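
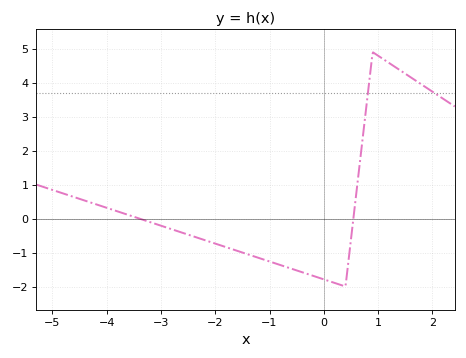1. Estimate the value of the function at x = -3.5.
0.1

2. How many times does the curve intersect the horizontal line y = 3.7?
2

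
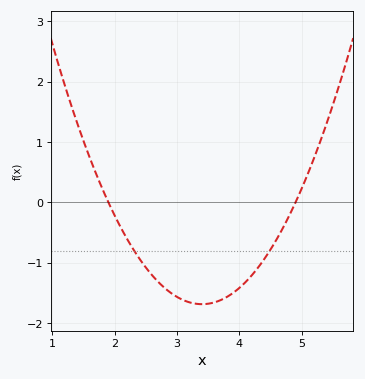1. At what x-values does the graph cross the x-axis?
1.9, 4.9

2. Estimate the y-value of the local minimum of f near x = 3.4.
-1.7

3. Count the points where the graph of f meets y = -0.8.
2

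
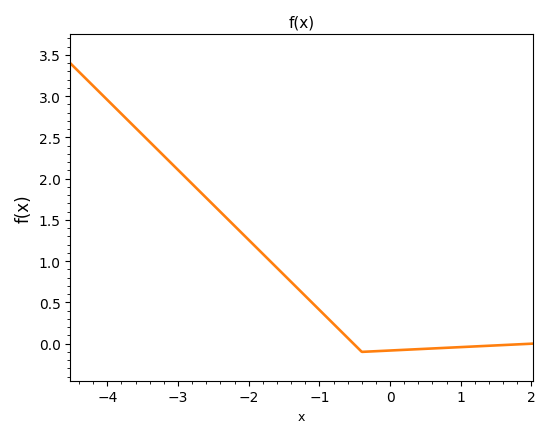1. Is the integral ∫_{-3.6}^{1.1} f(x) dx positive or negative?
positive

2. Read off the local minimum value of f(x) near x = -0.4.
-0.1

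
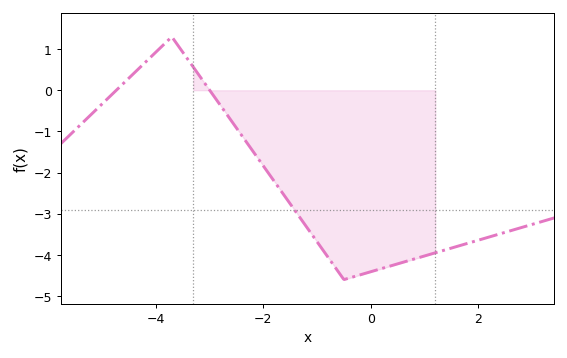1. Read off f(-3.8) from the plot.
1.17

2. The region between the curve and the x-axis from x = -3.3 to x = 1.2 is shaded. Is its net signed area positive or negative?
negative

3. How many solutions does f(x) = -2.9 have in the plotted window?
1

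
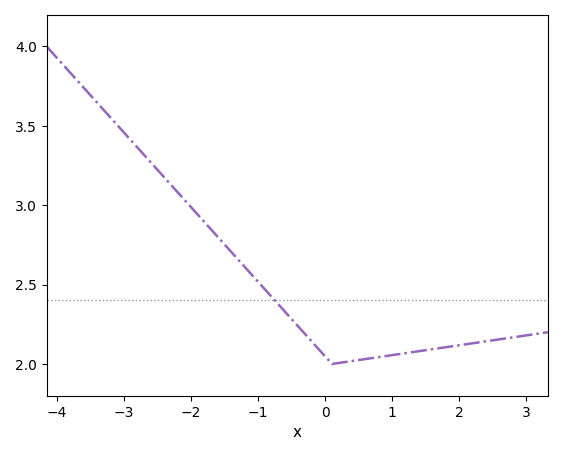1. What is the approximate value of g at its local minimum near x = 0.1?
2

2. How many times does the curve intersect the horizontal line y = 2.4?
1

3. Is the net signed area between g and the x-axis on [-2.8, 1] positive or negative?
positive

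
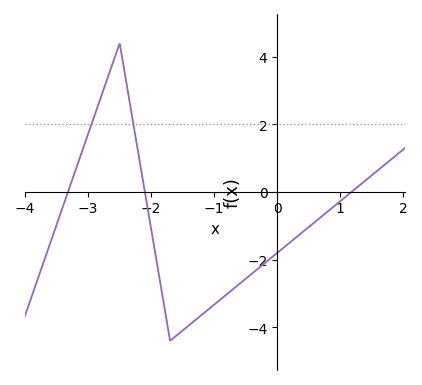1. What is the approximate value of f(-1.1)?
-3.48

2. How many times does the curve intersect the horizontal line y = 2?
2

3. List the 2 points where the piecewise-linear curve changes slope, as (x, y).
(-2.5, 4.4); (-1.7, -4.4)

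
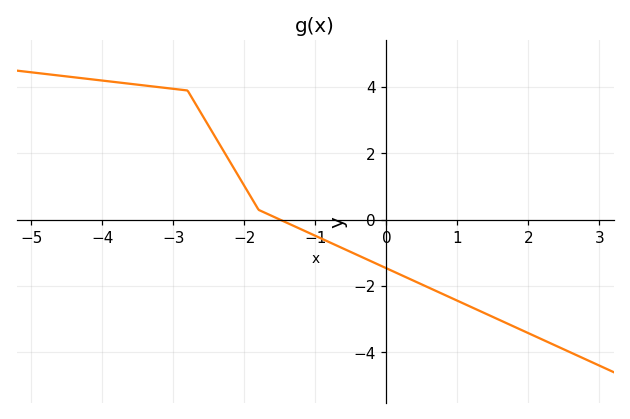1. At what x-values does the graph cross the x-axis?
-1.4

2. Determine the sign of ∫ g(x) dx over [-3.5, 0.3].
positive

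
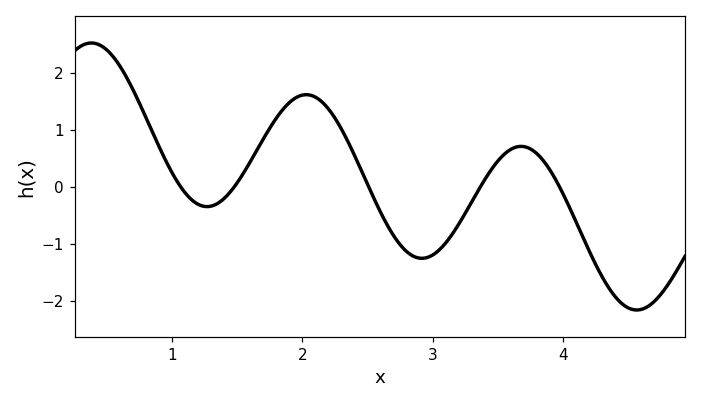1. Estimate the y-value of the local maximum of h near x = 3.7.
0.7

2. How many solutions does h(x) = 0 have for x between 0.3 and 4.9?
5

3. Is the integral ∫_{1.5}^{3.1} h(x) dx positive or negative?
positive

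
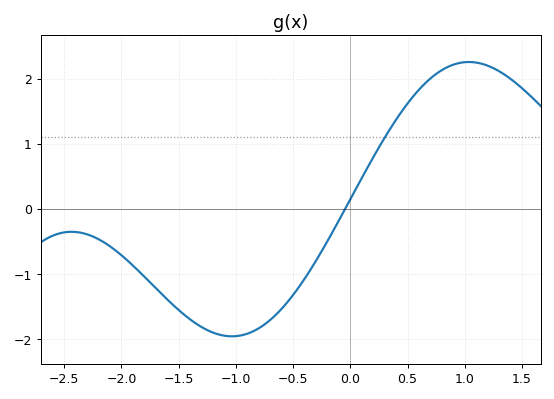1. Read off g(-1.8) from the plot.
-1.04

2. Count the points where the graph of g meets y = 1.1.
1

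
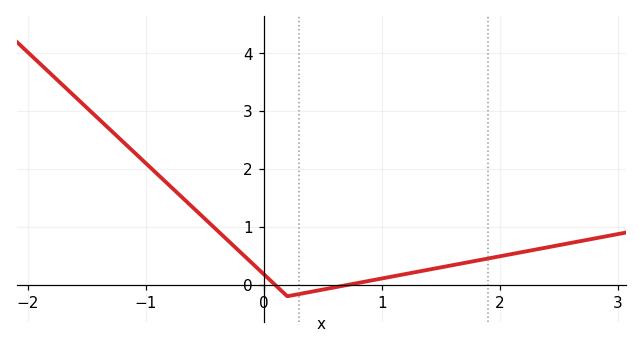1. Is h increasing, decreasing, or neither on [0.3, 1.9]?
increasing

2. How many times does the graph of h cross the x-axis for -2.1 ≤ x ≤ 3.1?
2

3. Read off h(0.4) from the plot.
-0.123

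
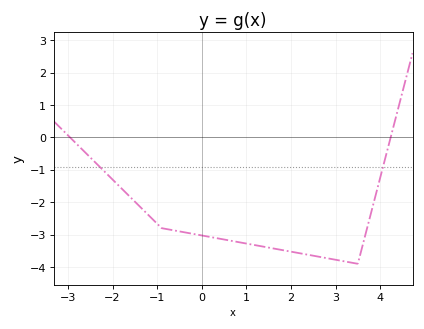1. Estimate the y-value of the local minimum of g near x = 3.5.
-3.9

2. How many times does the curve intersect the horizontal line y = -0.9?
2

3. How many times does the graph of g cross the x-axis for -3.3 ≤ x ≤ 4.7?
2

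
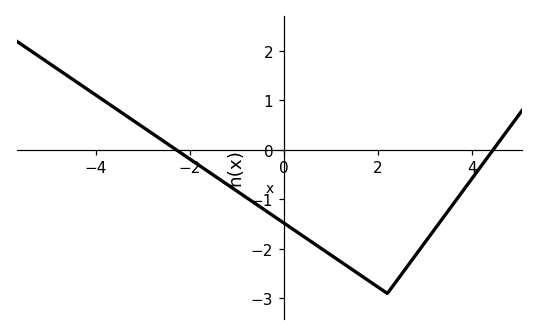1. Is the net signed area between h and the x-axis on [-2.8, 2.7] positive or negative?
negative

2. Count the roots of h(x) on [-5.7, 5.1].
2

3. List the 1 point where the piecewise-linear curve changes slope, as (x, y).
(2.2, -2.9)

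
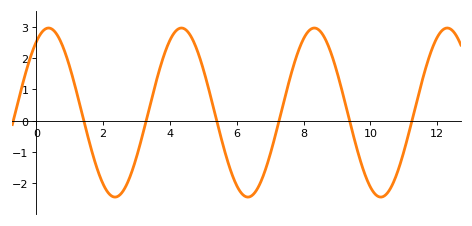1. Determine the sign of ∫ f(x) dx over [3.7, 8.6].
positive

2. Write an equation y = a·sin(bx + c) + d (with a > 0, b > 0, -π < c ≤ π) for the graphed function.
y = 2.71sin(1.6x + 0.99) + 0.26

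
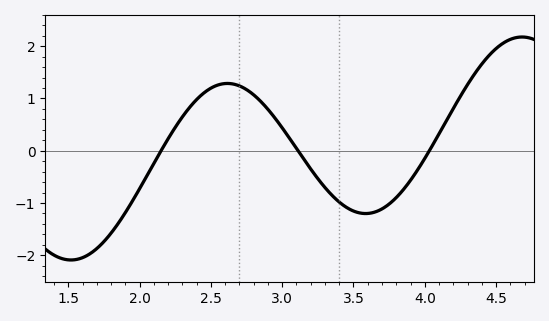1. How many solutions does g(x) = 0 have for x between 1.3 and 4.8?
3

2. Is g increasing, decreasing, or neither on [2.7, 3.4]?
decreasing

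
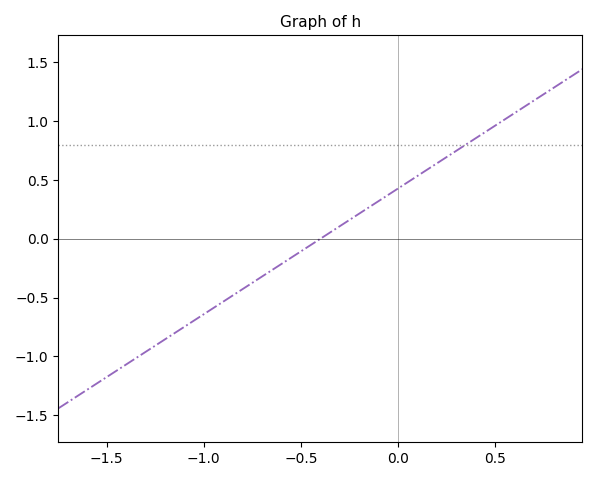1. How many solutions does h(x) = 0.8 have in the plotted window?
1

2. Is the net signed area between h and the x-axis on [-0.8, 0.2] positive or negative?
positive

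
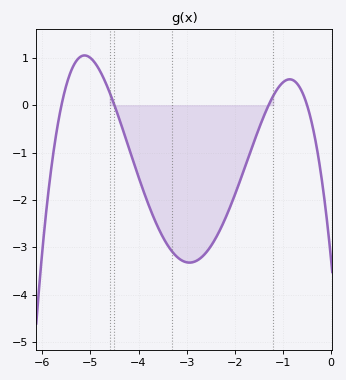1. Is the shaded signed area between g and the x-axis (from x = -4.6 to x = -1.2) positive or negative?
negative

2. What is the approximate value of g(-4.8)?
0.7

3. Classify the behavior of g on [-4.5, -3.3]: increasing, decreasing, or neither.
decreasing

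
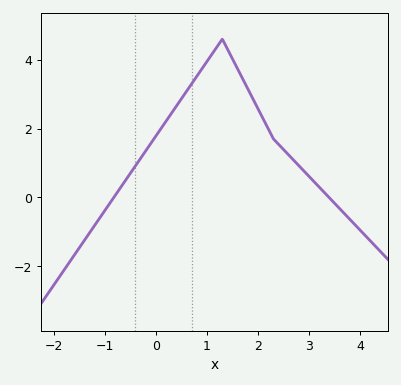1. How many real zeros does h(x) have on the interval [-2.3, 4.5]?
2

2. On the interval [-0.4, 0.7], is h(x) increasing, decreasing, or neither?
increasing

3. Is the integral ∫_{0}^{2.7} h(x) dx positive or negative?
positive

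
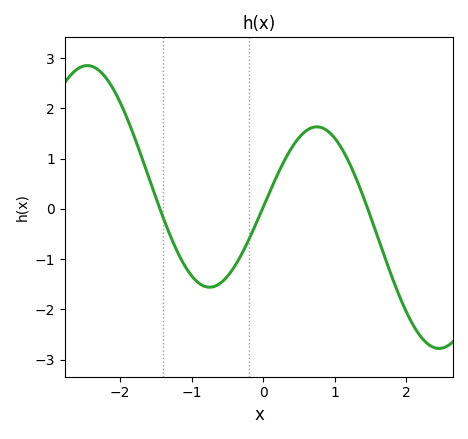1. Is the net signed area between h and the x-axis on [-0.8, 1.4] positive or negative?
positive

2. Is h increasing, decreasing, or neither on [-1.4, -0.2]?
neither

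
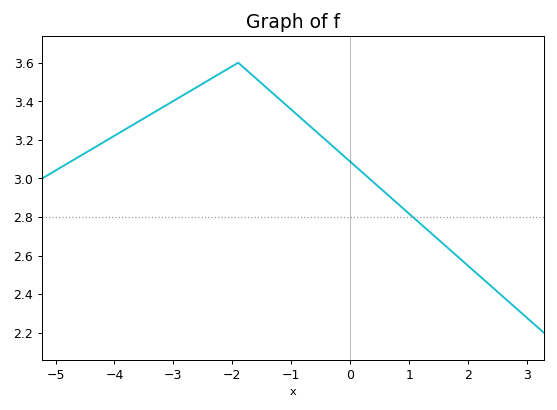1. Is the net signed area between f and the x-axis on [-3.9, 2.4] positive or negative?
positive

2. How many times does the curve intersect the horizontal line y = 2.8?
1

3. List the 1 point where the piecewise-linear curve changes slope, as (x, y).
(-1.9, 3.6)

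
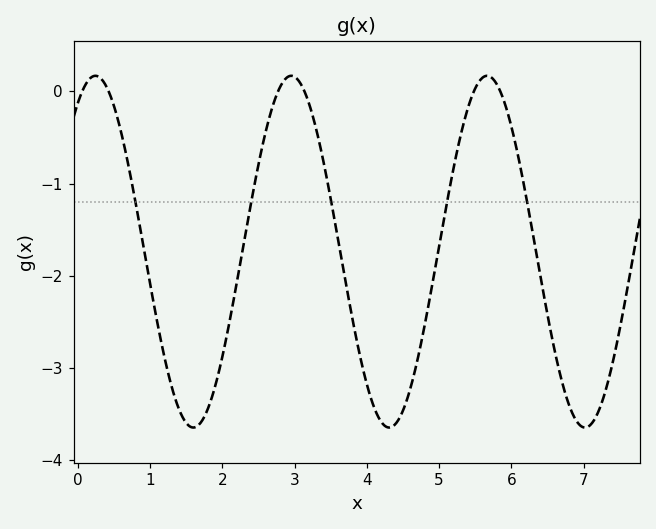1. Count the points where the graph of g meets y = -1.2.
5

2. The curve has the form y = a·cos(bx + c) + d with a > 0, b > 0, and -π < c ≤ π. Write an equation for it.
y = 1.91cos(2.32x - 0.572) - 1.74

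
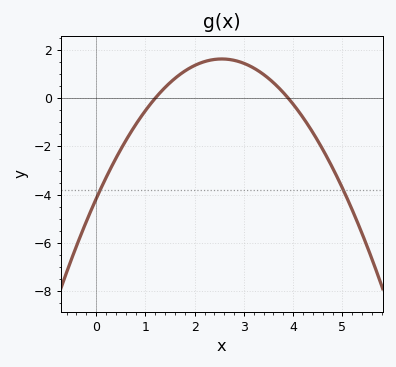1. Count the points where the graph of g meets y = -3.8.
2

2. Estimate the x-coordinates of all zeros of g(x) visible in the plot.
1.2, 3.9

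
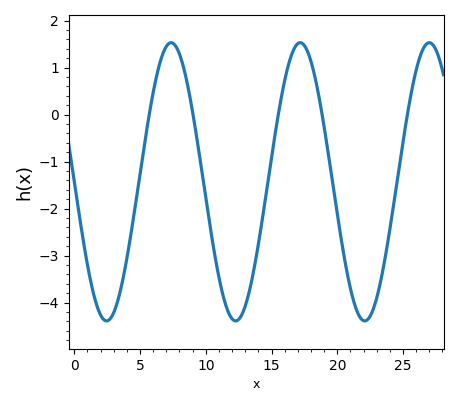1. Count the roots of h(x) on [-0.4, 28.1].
5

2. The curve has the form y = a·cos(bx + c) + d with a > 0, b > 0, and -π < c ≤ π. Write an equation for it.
y = 2.96cos(0.64x + 1.6) - 1.43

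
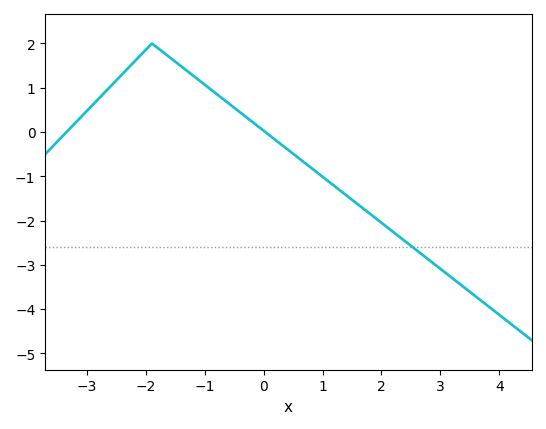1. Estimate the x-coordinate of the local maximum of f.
-1.8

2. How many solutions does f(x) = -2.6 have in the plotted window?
1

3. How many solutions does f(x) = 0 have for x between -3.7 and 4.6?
2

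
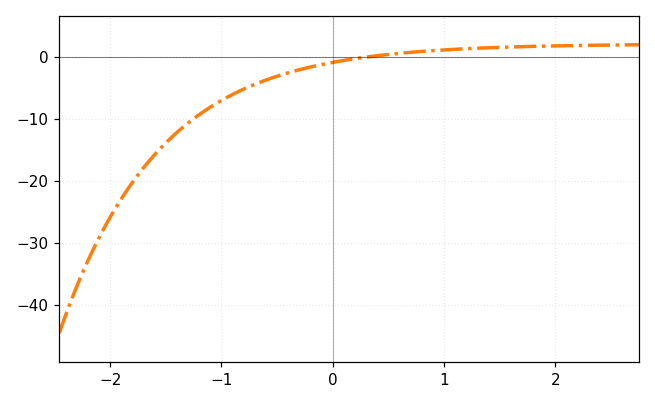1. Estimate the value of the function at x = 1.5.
1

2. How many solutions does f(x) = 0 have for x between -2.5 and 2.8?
1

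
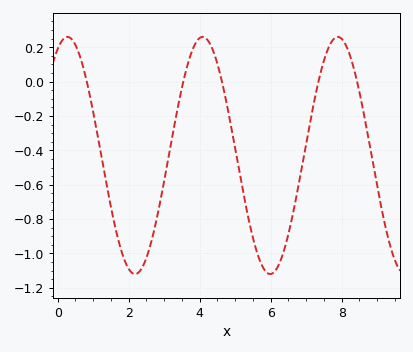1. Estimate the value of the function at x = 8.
0.24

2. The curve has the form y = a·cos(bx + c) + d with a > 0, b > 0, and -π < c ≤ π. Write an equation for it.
y = 0.69cos(1.6x - 0.45) - 0.43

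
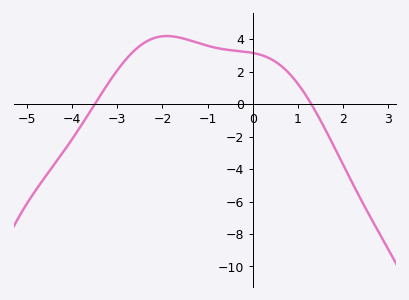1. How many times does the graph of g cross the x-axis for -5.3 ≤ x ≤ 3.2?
2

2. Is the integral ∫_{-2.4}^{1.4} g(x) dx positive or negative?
positive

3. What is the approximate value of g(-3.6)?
-0.4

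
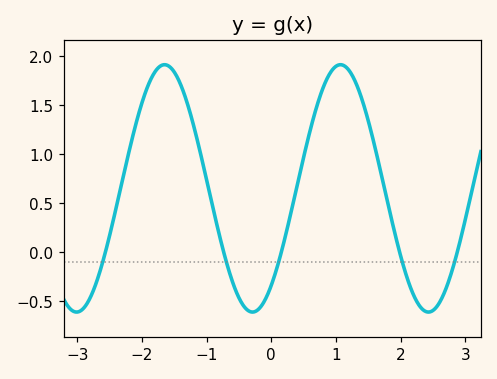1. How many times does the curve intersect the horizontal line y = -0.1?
5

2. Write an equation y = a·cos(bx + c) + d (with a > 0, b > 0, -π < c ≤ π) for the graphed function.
y = 1.26cos(2.3x - 2.5) + 0.65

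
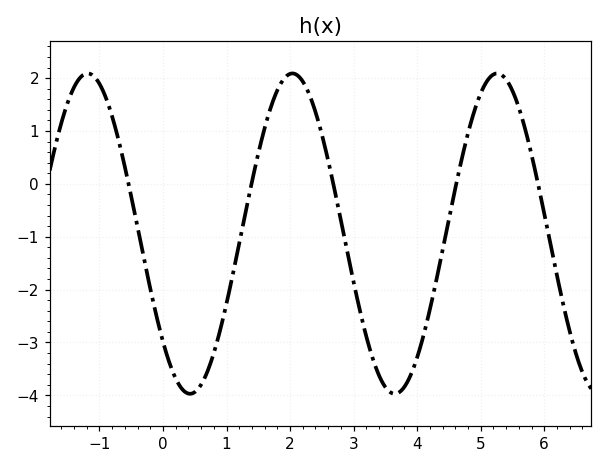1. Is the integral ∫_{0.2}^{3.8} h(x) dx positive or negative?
negative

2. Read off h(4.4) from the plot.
-1.25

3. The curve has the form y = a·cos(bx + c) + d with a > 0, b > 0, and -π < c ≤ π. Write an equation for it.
y = 3.03cos(1.95x + 2.31) - 0.94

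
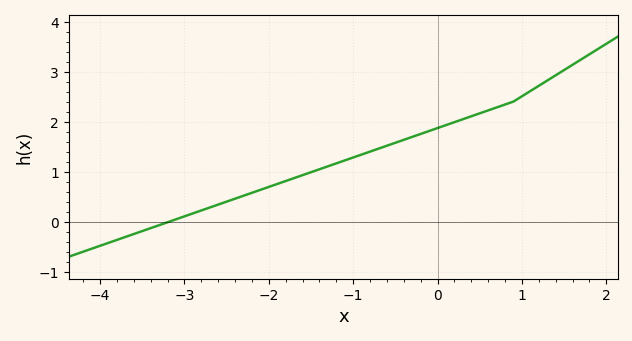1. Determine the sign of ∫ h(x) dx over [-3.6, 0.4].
positive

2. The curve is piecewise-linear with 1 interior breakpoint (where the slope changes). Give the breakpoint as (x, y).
(0.9, 2.4)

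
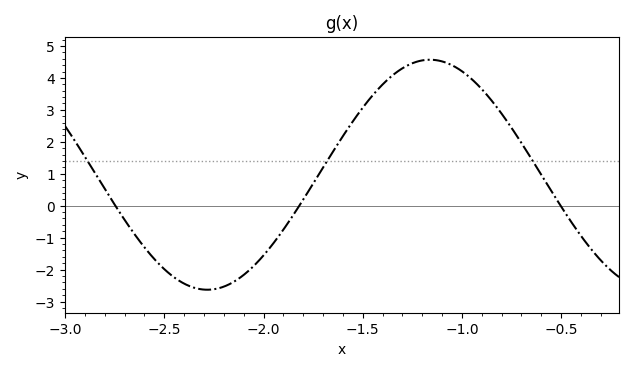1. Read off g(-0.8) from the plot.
2.88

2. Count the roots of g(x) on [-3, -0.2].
3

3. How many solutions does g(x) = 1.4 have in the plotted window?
3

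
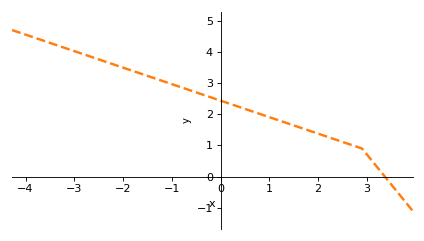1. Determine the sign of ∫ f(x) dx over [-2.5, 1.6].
positive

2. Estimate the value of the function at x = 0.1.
2.38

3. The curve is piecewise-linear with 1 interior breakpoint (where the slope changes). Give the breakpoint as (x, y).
(2.9, 0.9)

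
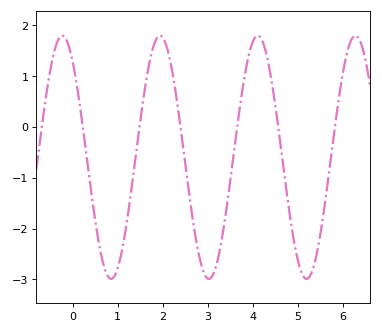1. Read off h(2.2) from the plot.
1.1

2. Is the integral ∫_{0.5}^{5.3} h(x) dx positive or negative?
negative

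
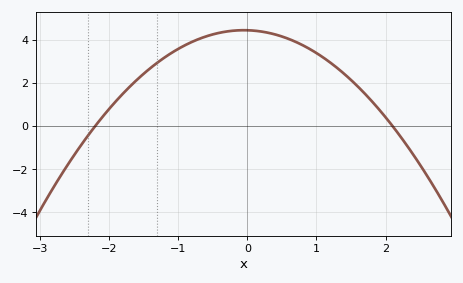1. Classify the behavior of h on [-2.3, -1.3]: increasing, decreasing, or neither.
increasing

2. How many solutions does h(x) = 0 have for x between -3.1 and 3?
2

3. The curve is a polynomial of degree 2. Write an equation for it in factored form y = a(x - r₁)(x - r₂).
y = -0.96(x + 2.2)(x - 2.1)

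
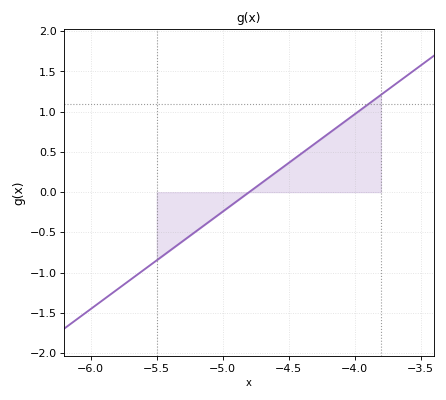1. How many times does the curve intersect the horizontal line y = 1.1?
1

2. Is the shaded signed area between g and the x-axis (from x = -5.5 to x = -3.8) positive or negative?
positive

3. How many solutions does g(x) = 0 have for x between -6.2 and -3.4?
1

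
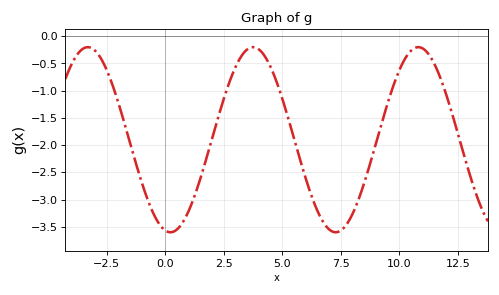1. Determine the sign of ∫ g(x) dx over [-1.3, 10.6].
negative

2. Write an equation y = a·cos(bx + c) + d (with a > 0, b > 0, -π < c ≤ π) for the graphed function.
y = 1.7cos(0.89x + 3) - 1.9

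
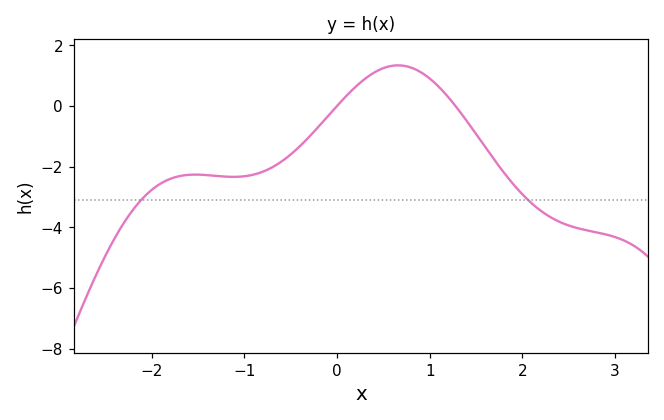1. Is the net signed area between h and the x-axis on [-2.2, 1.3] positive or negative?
negative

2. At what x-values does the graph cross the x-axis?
0, 1.28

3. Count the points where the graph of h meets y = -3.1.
2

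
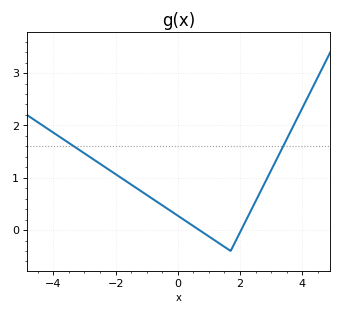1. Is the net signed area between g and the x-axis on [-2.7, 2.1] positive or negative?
positive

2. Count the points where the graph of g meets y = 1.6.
2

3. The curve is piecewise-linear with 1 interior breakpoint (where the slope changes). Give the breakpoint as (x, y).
(1.7, -0.4)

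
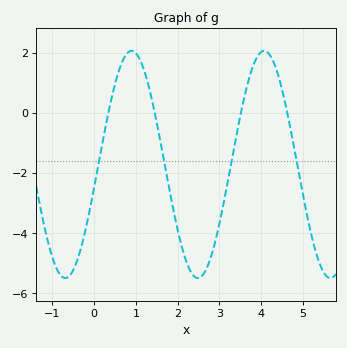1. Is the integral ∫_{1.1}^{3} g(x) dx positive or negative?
negative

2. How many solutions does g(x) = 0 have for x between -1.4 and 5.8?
4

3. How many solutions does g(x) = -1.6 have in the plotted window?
4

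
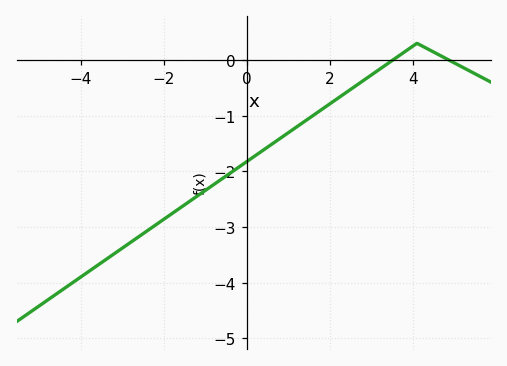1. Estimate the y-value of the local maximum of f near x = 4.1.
0.3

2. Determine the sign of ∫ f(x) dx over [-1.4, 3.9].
negative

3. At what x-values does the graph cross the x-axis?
3.6, 4.8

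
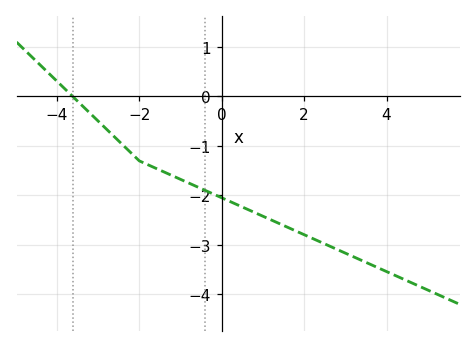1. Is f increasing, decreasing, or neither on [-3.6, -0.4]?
decreasing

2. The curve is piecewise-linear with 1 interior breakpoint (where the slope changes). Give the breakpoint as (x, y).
(-2, -1.3)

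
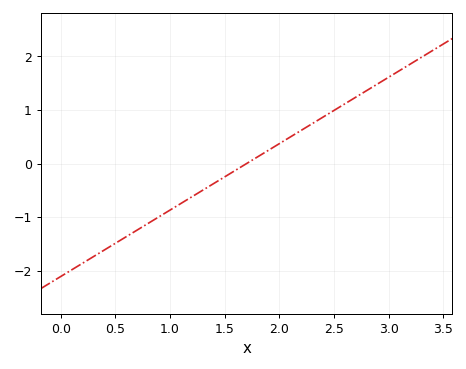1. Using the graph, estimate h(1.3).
-0.5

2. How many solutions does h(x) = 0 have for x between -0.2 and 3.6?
1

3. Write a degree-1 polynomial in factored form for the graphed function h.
y = 1.24(x - 1.7)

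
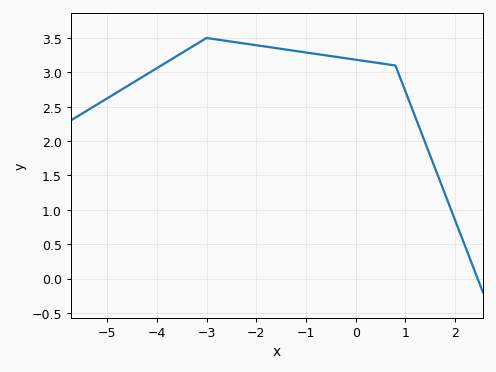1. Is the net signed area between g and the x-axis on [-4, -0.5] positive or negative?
positive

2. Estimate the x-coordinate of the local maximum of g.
-3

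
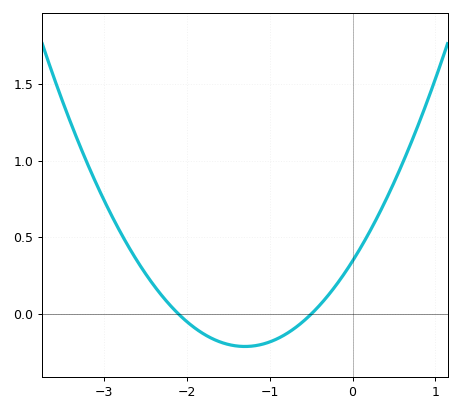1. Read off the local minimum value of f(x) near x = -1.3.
-0.211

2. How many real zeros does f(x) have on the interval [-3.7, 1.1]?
2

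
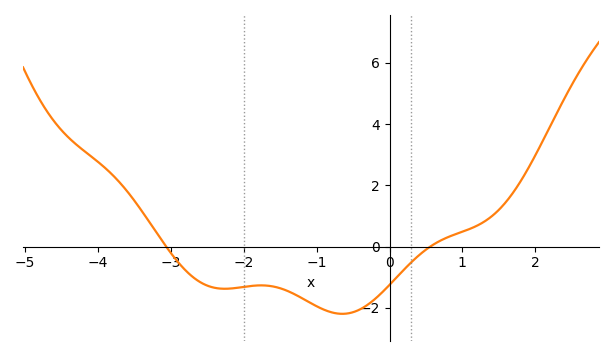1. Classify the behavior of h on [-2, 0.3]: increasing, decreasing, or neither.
neither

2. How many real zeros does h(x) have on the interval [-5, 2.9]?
2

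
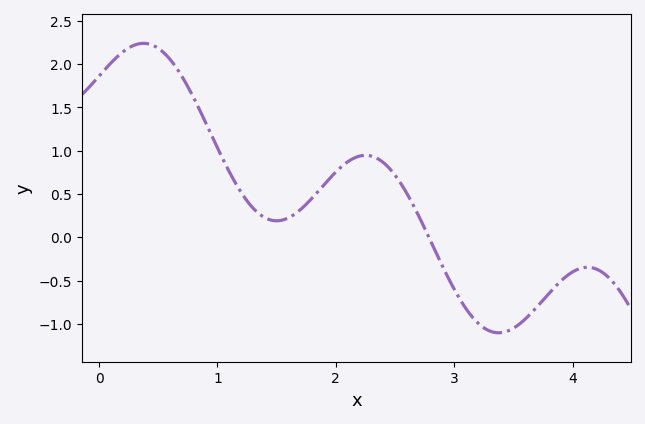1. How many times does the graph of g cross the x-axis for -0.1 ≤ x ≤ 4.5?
1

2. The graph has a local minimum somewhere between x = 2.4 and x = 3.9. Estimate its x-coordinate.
3.38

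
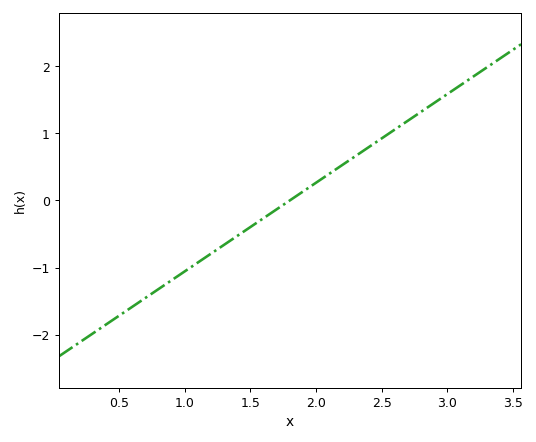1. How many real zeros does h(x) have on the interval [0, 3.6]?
1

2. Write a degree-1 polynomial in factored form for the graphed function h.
y = 1.32(x - 1.8)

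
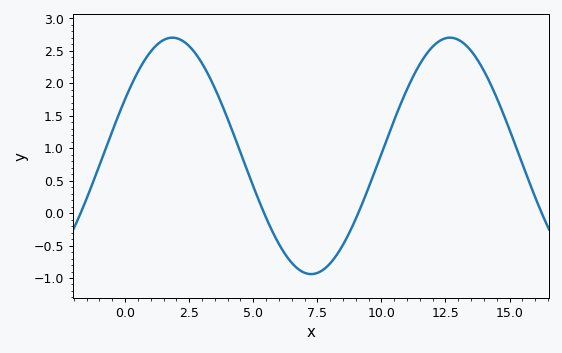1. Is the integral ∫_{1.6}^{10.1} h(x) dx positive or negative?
positive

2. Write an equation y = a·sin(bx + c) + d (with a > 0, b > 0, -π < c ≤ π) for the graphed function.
y = 1.82sin(0.58x + 0.502) + 0.88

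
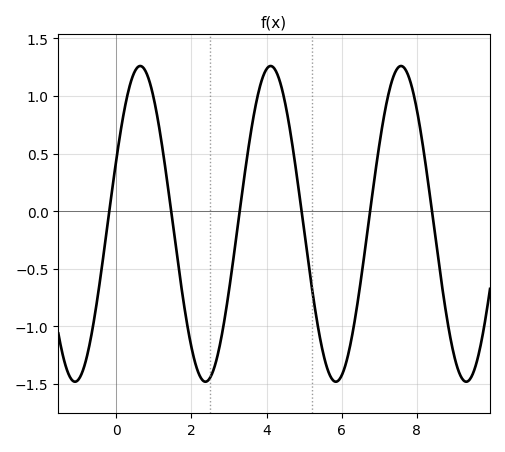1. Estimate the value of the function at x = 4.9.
0.1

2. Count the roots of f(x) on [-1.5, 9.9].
6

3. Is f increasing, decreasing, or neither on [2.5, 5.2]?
neither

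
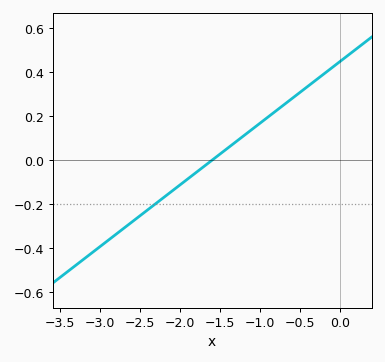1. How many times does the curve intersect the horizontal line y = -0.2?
1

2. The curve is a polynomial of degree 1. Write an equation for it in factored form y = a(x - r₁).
y = 0.28(x + 1.6)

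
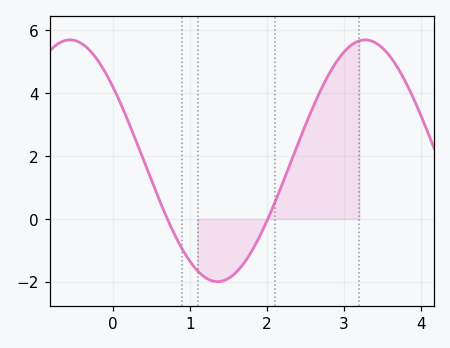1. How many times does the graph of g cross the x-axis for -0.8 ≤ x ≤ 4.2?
2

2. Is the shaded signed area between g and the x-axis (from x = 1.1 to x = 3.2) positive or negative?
positive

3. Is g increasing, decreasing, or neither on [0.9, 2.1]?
neither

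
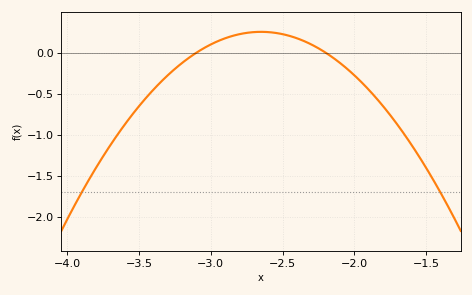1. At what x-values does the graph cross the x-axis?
-3.1, -2.2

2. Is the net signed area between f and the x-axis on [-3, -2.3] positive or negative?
positive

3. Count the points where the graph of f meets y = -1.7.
2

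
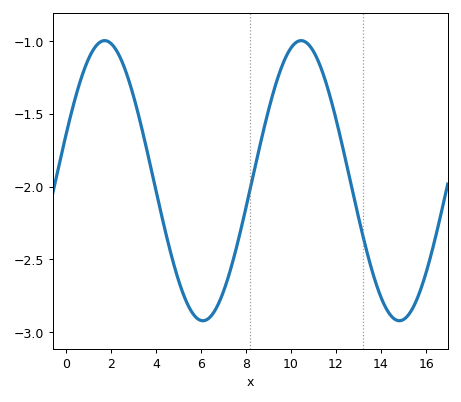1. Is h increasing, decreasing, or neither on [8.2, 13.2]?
neither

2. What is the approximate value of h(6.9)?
-2.76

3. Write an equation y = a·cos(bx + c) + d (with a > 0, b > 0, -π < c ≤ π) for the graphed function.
y = 0.96cos(0.72x - 1.24) - 1.96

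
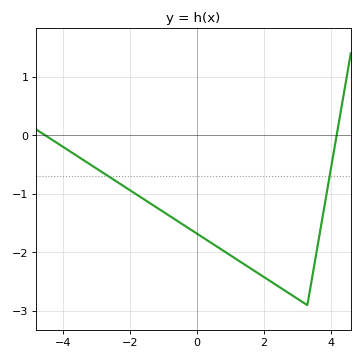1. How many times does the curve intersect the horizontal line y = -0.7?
2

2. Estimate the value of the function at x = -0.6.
-1.45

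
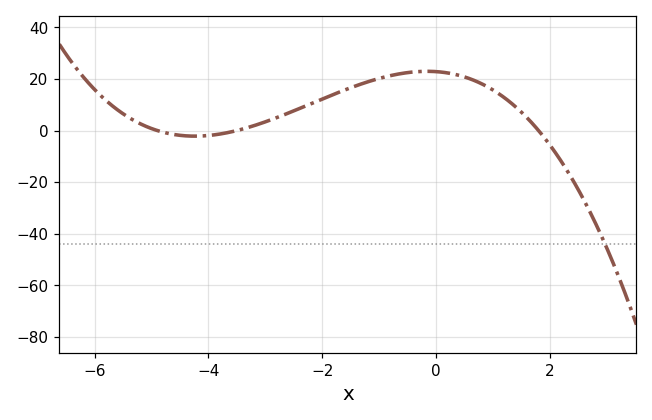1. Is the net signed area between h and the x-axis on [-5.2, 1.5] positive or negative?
positive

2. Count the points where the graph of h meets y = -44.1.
1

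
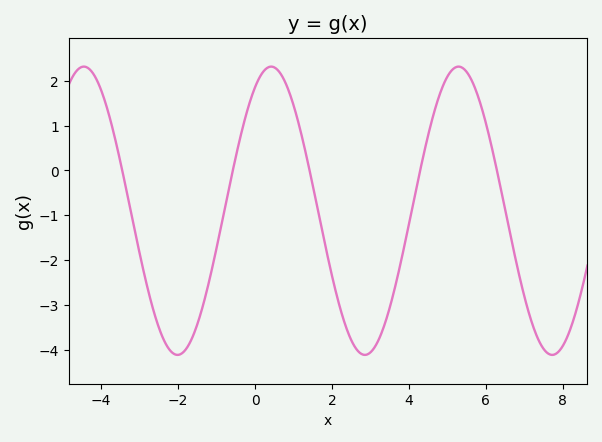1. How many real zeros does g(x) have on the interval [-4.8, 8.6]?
5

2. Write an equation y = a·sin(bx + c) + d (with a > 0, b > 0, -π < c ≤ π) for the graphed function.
y = 3.22sin(1.29x + 1.03) - 0.9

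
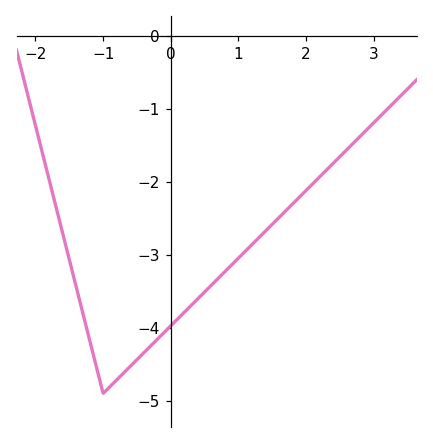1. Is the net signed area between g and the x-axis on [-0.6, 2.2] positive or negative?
negative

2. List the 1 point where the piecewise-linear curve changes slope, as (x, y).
(-1, -4.9)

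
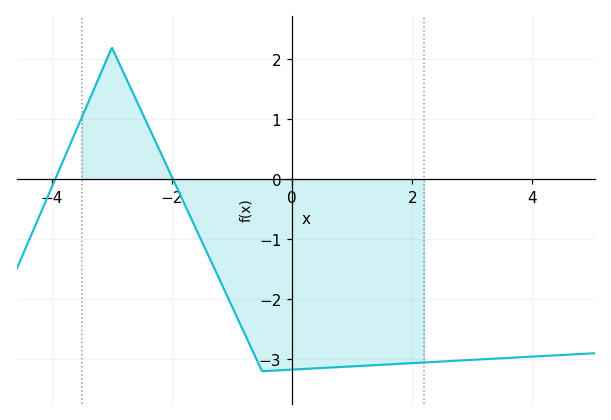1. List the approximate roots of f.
-4, -2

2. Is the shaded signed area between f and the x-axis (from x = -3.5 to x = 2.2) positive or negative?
negative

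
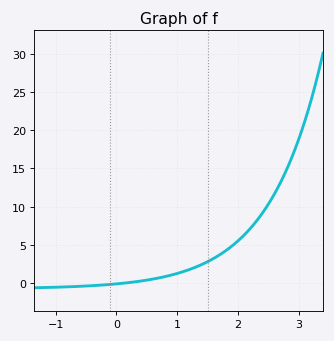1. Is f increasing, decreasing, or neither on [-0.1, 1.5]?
increasing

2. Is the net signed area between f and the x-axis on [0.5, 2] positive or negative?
positive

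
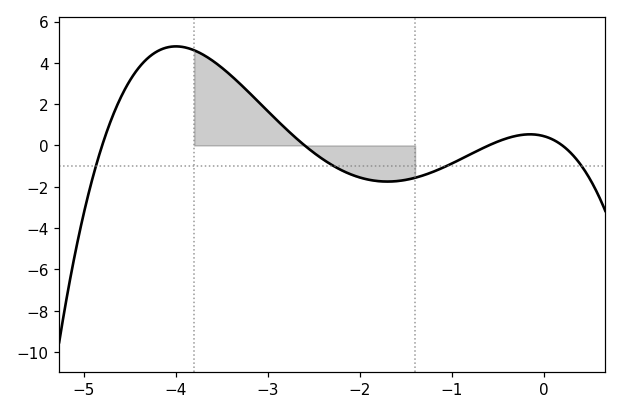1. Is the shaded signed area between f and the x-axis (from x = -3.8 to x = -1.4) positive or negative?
positive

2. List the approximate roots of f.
-4.8, -2.6, -0.6, 0.2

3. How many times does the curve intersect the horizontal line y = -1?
4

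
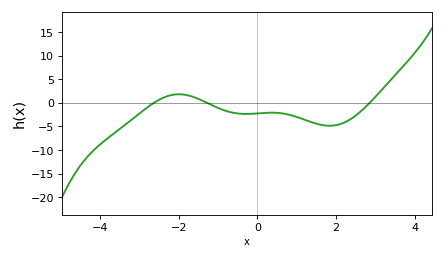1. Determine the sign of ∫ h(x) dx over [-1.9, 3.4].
negative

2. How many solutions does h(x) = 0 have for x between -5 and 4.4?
3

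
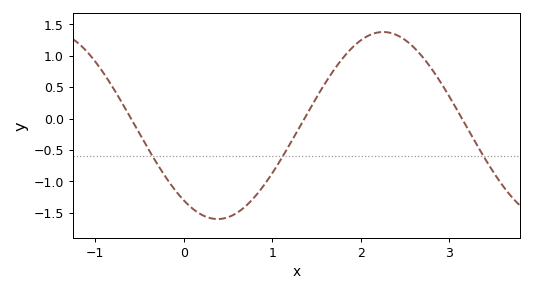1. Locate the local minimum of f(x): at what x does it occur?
0.383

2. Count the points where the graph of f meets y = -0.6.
3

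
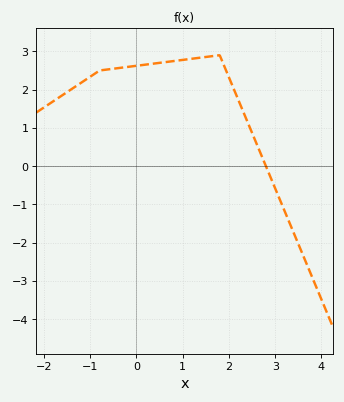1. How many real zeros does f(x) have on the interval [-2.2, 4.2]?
1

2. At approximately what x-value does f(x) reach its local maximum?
1.8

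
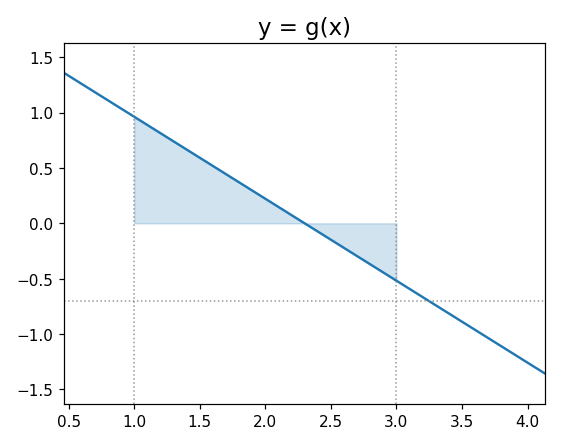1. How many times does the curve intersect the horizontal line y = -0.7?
1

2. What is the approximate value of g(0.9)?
1.04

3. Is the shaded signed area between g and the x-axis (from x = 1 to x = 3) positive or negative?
positive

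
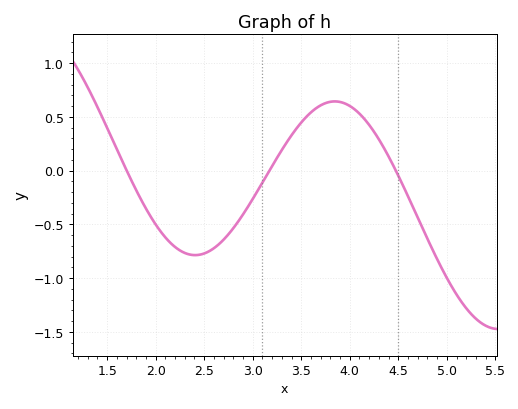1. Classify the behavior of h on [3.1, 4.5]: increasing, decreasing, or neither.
neither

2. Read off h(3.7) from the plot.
0.607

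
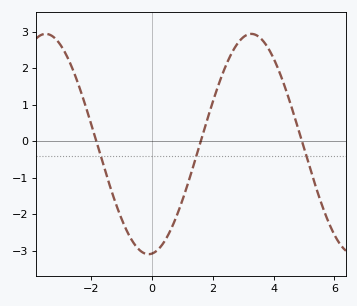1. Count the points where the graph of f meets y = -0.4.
3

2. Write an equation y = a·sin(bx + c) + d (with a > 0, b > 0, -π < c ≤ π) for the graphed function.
y = 3.02sin(0.93x - 1.5) - 0.08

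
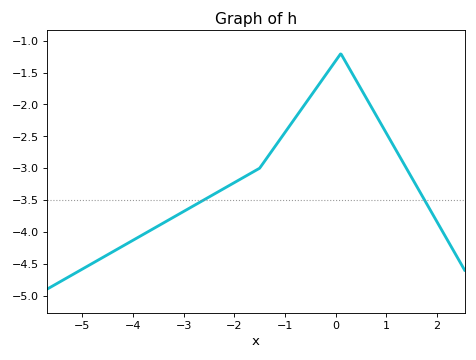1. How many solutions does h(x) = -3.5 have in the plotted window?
2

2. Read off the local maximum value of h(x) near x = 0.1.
-1.2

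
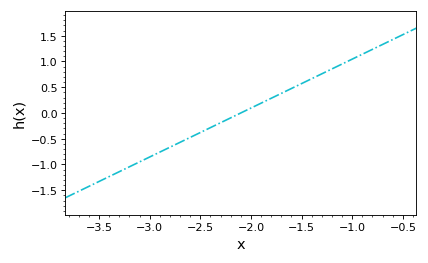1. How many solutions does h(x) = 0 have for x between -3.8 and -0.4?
1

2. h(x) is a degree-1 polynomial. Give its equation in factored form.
y = 0.95(x + 2.1)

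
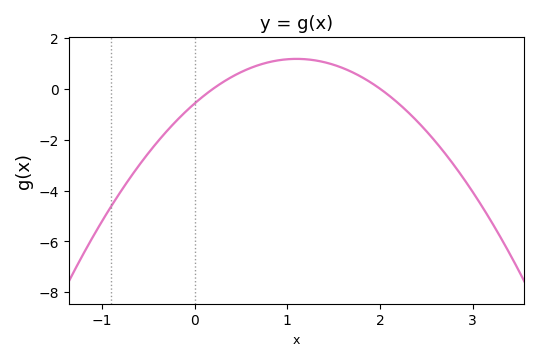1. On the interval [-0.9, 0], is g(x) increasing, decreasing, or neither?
increasing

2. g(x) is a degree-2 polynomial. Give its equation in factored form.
y = -1.45(x - 0.2)(x - 2)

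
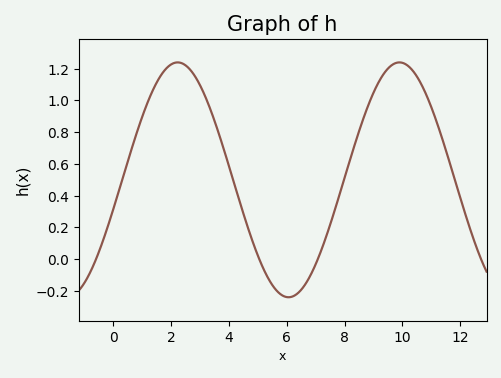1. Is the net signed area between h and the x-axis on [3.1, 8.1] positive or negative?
positive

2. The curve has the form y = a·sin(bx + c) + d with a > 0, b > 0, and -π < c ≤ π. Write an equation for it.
y = 0.74sin(0.82x - 0.26) + 0.5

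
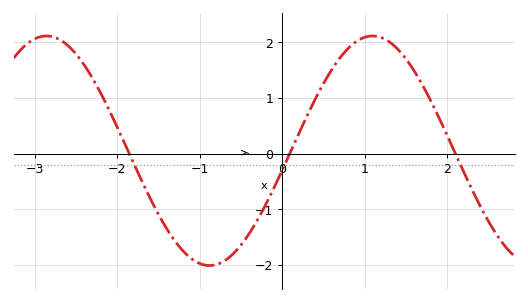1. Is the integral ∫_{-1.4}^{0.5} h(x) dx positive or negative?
negative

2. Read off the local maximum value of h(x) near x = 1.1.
2.11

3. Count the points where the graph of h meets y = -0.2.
3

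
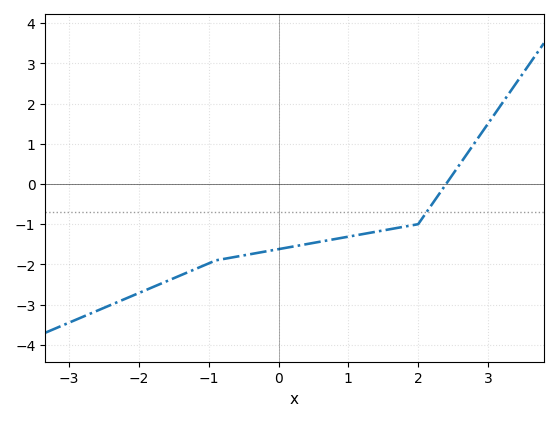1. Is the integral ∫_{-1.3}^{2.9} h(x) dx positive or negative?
negative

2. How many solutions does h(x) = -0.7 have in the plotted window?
1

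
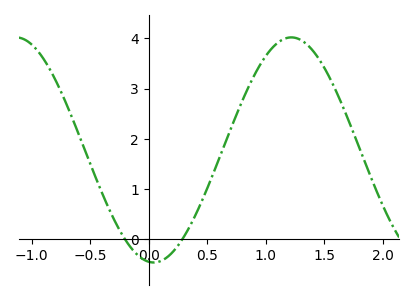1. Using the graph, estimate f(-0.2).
-0.01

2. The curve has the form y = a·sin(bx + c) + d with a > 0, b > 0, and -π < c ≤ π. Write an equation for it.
y = 2.24sin(2.67x - 1.68) + 1.78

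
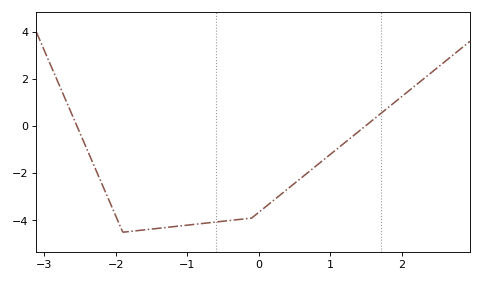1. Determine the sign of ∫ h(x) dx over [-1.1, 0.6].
negative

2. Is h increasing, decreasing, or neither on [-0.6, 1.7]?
increasing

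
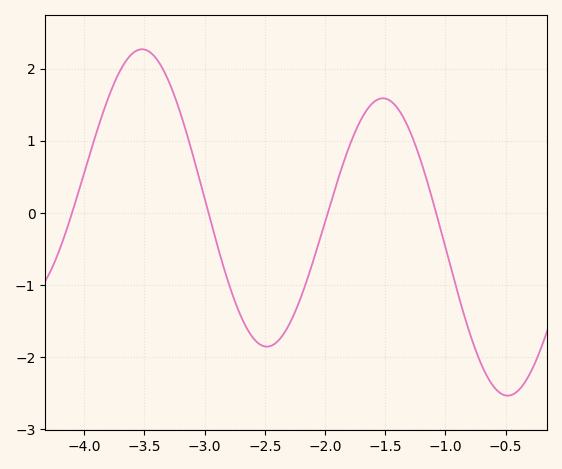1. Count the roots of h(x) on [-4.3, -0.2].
4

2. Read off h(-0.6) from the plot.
-2.4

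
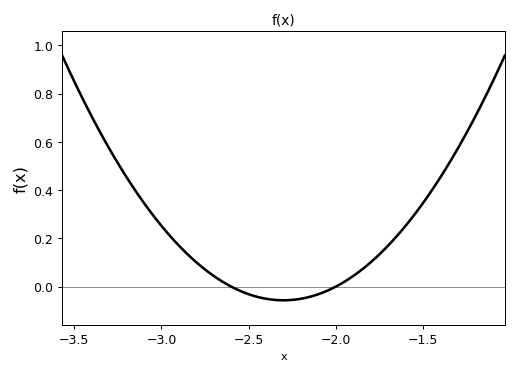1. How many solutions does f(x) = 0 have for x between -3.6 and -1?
2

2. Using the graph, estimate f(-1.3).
0.58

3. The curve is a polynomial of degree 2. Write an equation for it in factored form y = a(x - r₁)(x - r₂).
y = 0.63(x + 2.6)(x + 2)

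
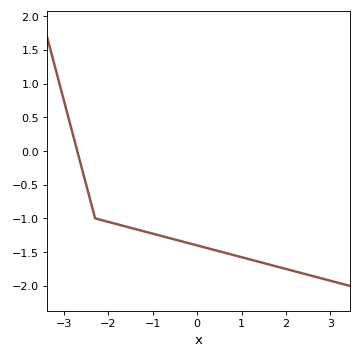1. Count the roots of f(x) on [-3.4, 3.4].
1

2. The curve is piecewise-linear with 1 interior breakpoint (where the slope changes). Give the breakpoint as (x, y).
(-2.3, -1)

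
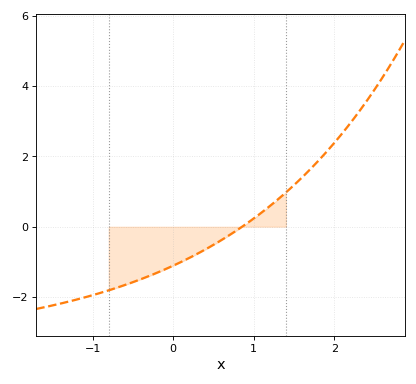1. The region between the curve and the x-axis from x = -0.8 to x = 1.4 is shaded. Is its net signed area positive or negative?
negative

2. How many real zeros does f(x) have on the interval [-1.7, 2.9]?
1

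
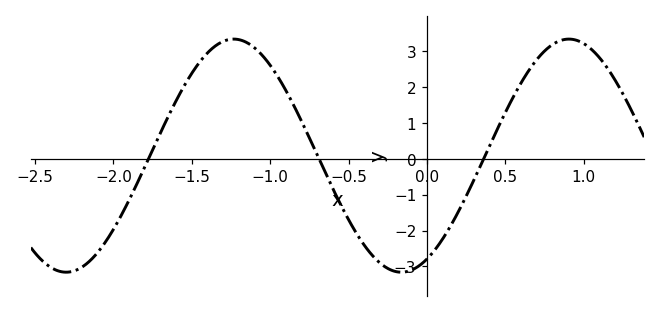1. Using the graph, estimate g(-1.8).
-0.228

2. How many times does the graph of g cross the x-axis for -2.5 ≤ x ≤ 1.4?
3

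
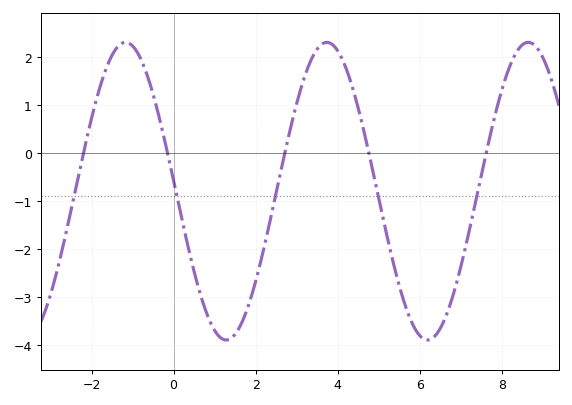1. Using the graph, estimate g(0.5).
-2.5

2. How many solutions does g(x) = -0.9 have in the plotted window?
5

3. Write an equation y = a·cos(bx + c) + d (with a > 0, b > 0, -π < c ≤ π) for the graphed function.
y = 3.1cos(1.3x + 1.5) - 0.79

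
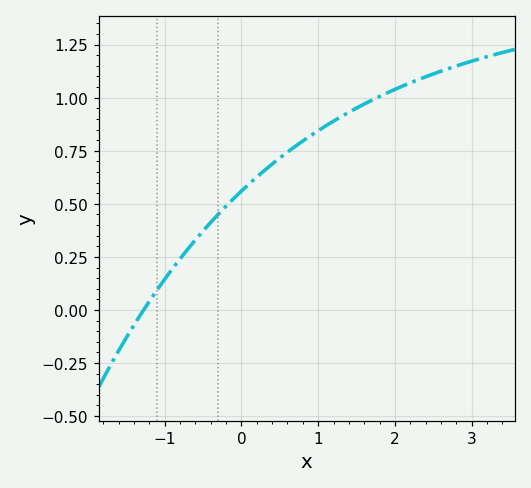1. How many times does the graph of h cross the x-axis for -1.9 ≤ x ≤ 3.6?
1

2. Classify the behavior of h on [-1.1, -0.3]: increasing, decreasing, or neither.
increasing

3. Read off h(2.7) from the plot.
1.14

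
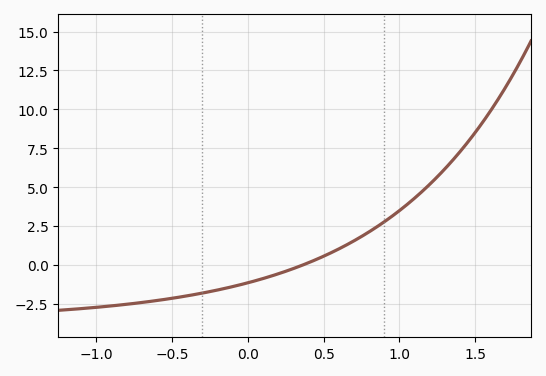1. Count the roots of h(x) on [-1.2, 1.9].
1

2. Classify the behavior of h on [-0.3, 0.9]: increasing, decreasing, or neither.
increasing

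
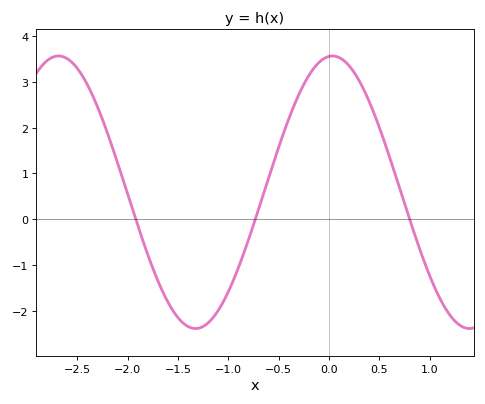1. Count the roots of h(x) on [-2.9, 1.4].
3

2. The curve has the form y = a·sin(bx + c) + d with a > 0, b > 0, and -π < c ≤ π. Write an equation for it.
y = 2.98sin(2.31x + 1.49) + 0.59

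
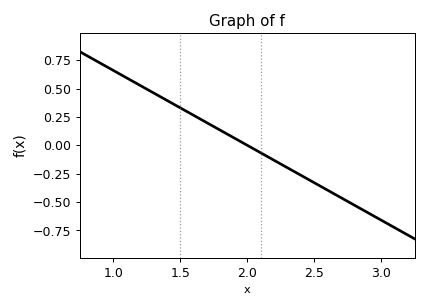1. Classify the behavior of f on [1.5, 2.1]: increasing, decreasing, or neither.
decreasing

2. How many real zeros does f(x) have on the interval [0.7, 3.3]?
1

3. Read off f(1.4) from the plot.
0.4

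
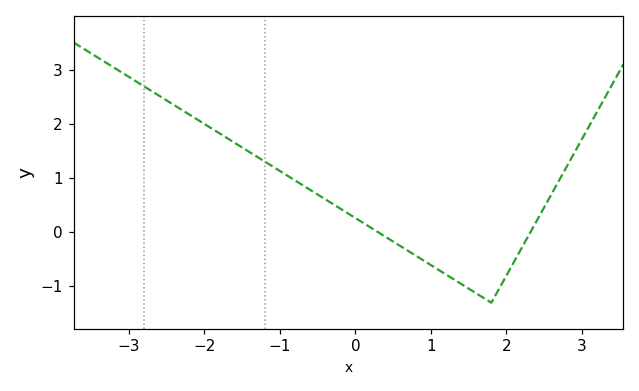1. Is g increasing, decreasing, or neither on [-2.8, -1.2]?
decreasing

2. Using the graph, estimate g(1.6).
-1.1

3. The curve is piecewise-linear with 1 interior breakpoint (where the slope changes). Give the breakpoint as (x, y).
(1.8, -1.3)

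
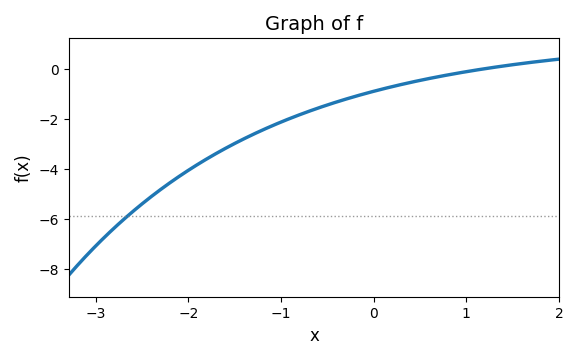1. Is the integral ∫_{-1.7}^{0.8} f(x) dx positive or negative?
negative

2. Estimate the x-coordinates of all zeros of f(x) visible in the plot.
1.2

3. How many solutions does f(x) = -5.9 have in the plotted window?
1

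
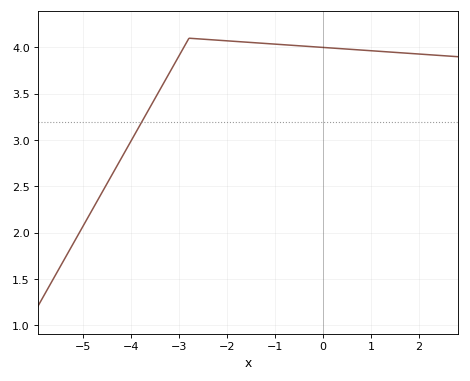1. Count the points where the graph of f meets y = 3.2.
1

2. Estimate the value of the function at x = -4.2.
2.8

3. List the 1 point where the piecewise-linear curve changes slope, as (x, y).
(-2.8, 4.1)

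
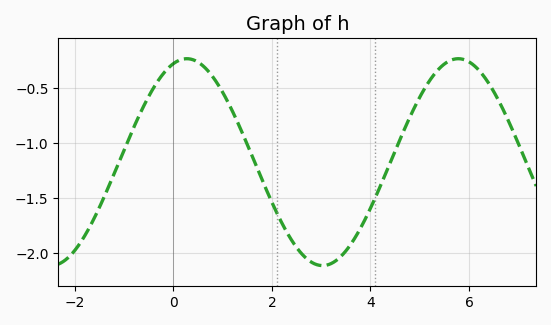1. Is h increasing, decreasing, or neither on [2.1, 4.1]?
neither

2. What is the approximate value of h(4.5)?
-1.05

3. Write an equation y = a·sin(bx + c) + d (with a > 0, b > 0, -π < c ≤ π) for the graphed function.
y = 0.94sin(1.1x + 1.3) - 1.17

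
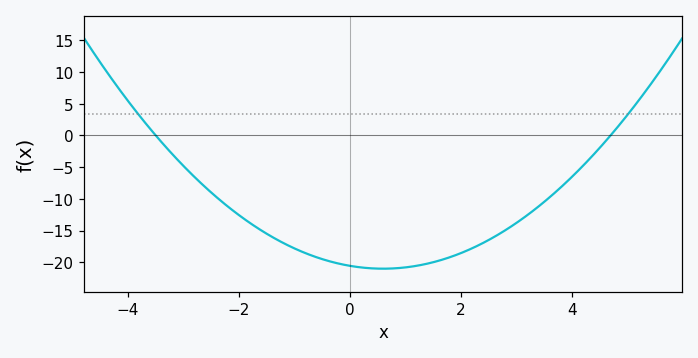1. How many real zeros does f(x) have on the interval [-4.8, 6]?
2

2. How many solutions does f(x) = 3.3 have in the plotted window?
2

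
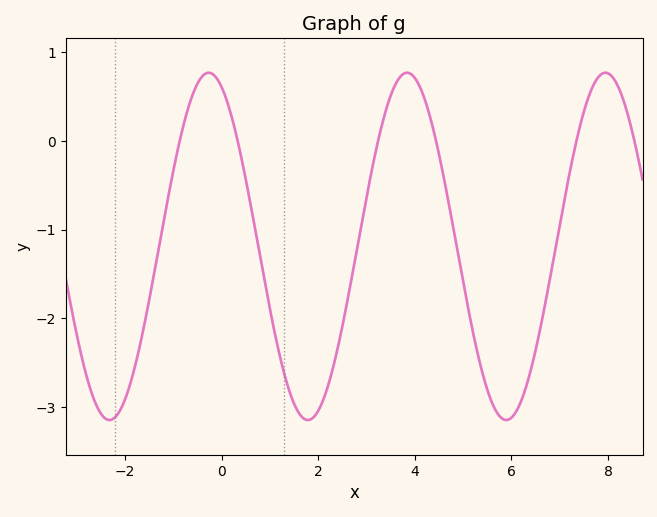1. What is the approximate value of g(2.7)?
-1.52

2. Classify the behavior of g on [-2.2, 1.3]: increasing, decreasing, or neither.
neither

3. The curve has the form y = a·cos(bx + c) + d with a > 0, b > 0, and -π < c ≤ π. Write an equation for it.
y = 1.96cos(1.53x + 0.41) - 1.19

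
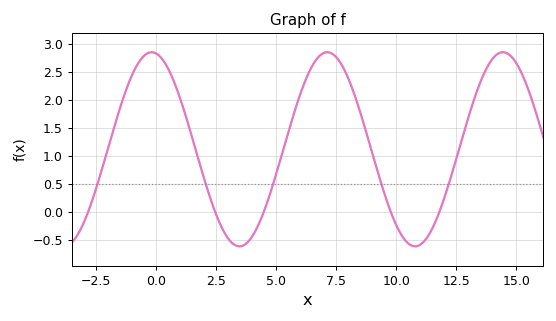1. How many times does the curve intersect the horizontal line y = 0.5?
5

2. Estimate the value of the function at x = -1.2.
2.22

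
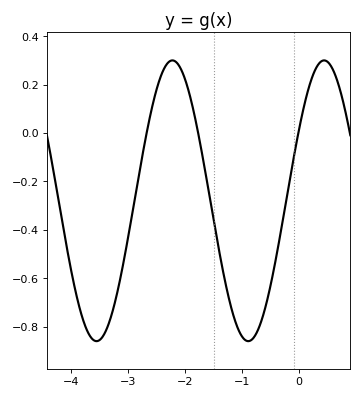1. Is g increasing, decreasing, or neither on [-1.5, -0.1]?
neither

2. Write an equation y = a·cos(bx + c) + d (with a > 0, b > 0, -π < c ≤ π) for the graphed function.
y = 0.58cos(2.36x - 1.03) - 0.28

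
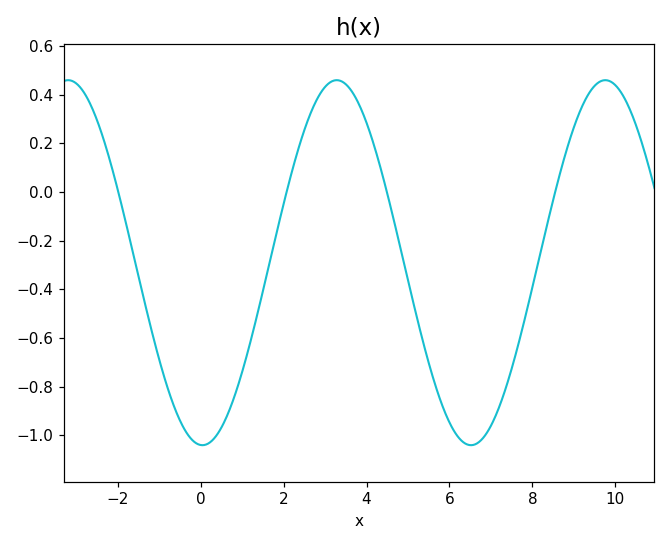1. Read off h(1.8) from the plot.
-0.18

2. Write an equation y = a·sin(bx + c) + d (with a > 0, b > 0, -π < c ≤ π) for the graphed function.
y = 0.75sin(0.97x - 1.6) - 0.29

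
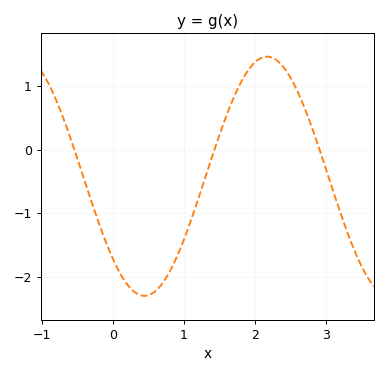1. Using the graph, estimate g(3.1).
-0.641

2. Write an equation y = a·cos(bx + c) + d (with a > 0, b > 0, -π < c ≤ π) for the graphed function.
y = 1.88cos(1.82x + 2.33) - 0.42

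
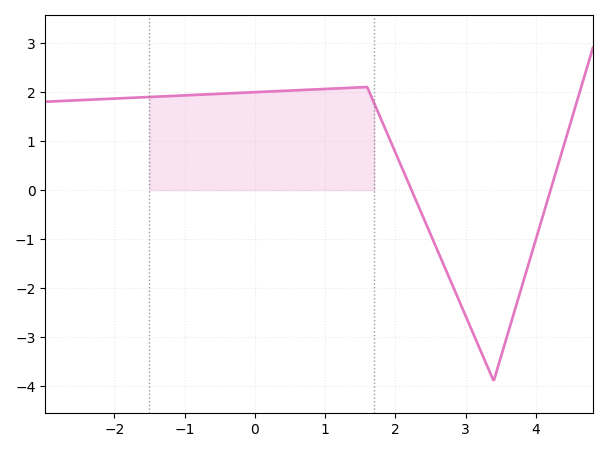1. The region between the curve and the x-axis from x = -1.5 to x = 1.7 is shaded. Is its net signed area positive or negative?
positive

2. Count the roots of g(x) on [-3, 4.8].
2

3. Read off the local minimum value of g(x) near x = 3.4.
-3.9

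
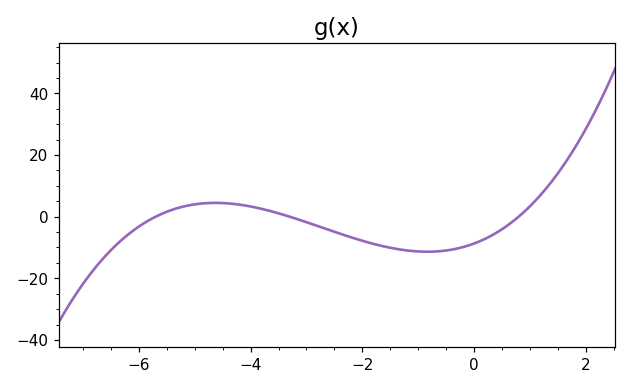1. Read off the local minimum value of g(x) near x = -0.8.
-11.4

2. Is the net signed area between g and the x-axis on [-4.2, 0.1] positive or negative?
negative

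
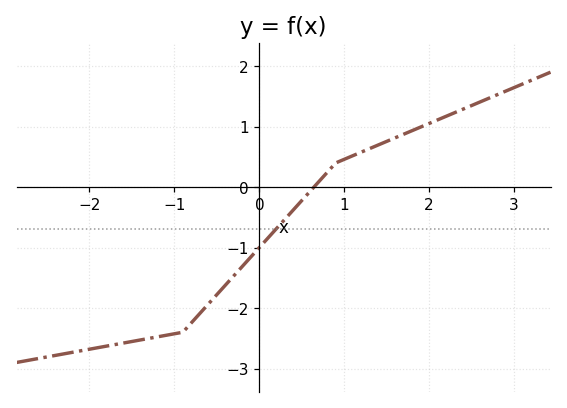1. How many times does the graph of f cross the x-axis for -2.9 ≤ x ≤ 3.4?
1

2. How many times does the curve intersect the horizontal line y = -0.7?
1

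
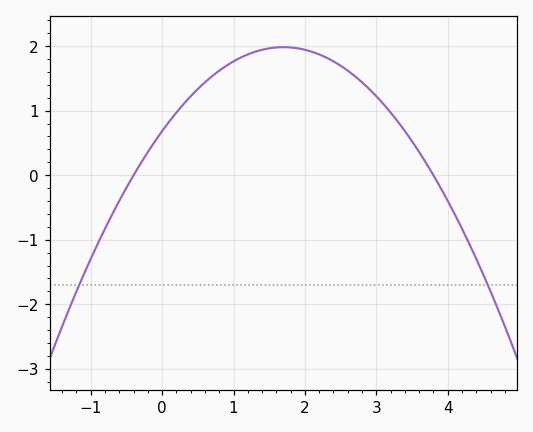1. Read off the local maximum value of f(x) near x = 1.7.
1.98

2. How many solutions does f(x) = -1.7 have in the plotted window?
2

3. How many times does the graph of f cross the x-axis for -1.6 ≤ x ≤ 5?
2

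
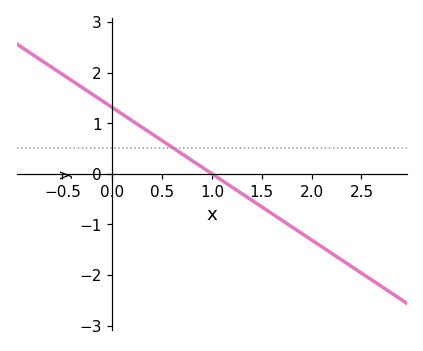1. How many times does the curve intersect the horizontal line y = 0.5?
1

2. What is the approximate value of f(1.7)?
-0.9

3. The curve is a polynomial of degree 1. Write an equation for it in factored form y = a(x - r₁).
y = -1.31(x - 1)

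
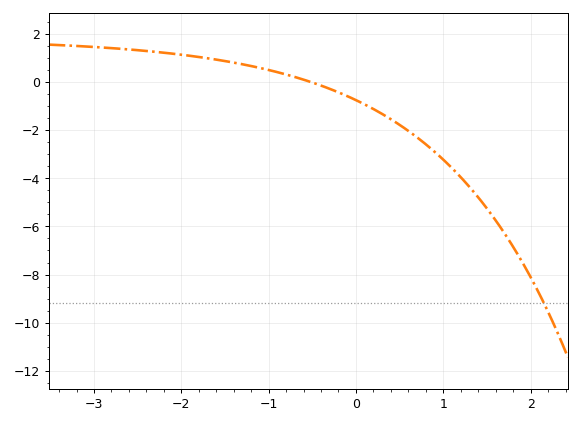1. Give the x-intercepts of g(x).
-0.515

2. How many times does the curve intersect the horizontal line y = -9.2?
1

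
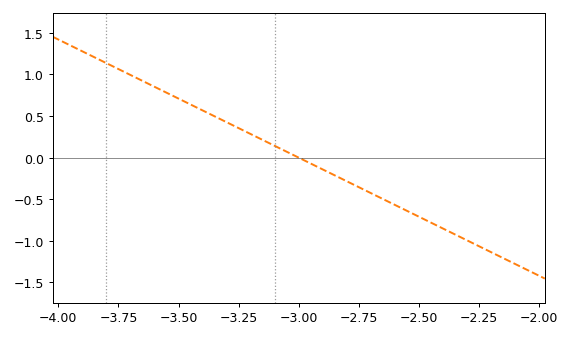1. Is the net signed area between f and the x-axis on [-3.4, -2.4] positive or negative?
negative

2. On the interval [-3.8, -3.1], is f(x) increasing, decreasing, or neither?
decreasing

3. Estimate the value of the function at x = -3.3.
0.426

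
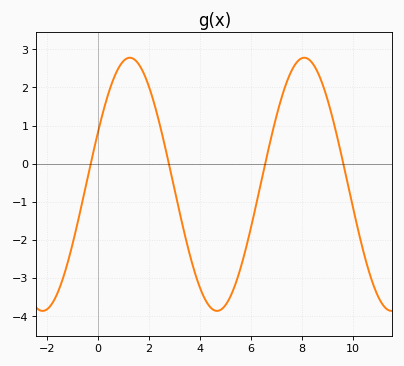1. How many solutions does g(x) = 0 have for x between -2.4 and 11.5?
4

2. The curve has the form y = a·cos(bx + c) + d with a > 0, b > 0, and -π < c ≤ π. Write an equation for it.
y = 3.32cos(0.92x - 1.15) - 0.54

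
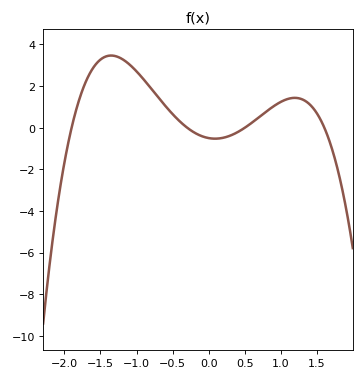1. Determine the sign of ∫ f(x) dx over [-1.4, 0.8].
positive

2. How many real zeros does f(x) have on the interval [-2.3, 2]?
4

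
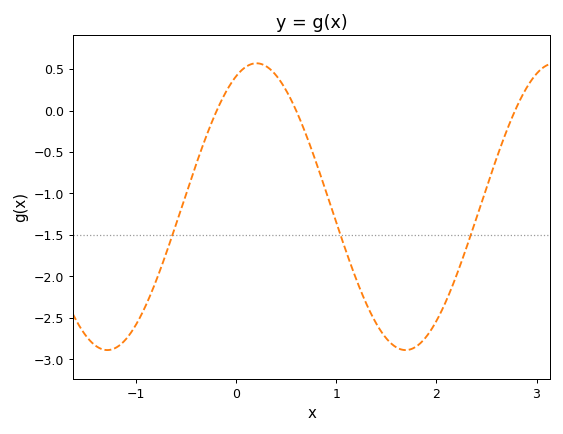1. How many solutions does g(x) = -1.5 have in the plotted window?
3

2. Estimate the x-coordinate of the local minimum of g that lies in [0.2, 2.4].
1.7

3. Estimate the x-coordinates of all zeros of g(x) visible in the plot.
-0.2, 0.6, 2.8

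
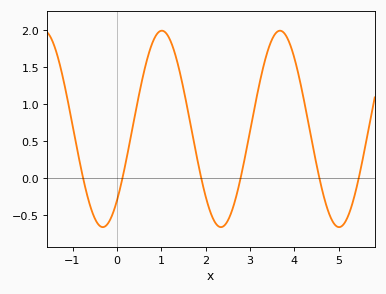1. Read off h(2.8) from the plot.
0.05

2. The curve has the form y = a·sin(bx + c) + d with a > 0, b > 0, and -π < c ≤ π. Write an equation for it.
y = 1.33sin(2.4x - 0.82) + 0.66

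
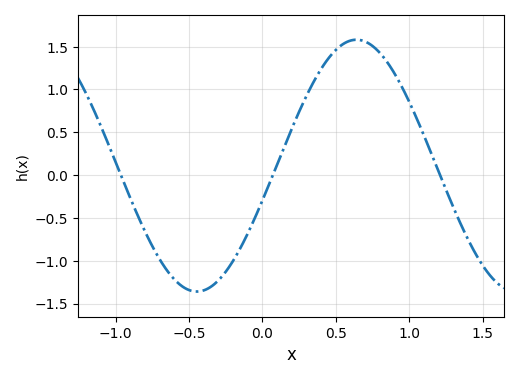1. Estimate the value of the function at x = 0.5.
1.46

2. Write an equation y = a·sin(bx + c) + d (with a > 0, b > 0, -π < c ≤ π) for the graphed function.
y = 1.47sin(2.89x - 0.282) + 0.11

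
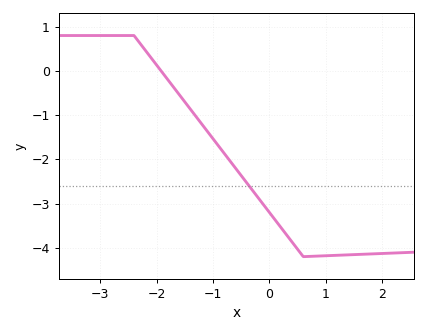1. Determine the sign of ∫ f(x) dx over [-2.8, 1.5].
negative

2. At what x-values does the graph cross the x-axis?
-1.9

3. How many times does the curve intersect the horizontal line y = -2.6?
1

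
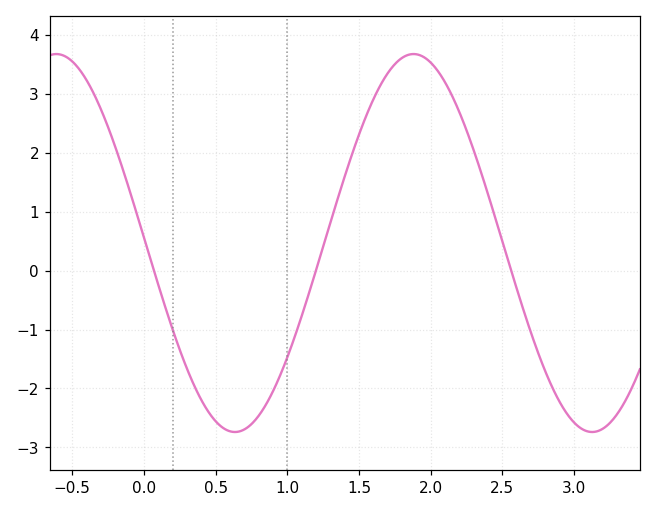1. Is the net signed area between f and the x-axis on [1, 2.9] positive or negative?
positive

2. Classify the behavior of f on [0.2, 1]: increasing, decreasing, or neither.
neither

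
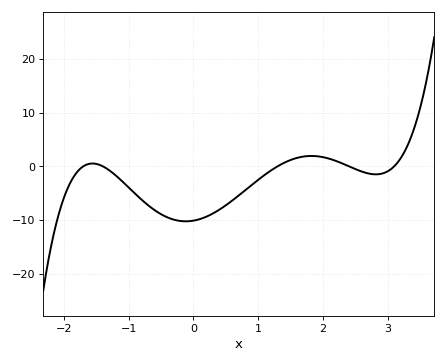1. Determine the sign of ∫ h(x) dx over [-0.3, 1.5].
negative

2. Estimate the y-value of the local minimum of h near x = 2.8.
-2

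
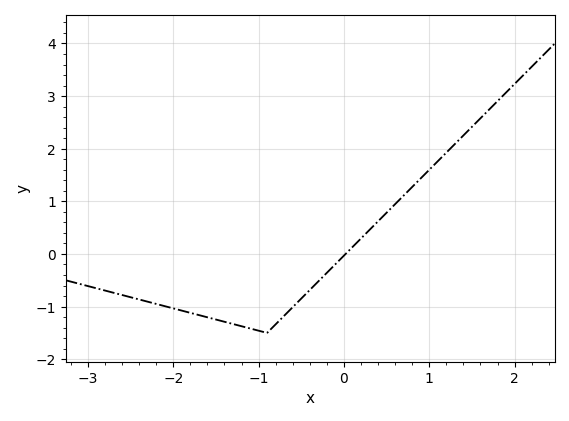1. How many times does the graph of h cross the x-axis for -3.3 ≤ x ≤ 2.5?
1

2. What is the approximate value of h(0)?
0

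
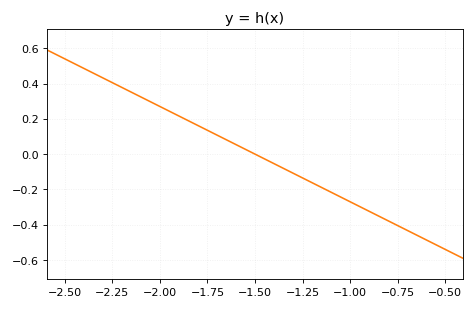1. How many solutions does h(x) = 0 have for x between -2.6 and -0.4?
1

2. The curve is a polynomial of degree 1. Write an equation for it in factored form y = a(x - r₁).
y = -0.54(x + 1.5)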